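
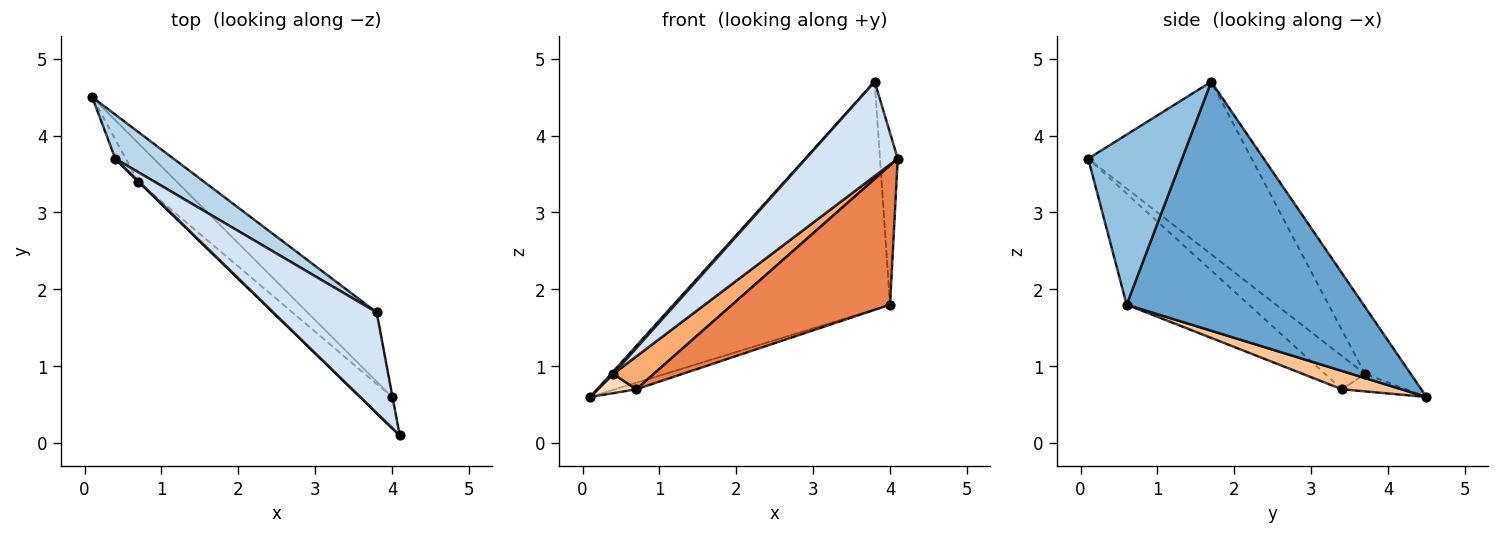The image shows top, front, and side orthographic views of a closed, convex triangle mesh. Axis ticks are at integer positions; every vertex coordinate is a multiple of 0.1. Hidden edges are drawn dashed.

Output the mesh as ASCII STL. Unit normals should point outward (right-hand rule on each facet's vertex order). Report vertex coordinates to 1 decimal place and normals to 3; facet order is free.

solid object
 facet normal 0.723 0.661 -0.201
  outer loop
   vertex 4.0 0.6 1.8
   vertex 0.1 4.5 0.6
   vertex 3.8 1.7 4.7
  endloop
 endfacet
 facet normal 0.983 0.186 -0.003
  outer loop
   vertex 4.0 0.6 1.8
   vertex 3.8 1.7 4.7
   vertex 4.1 0.1 3.7
  endloop
 endfacet
 facet normal -0.754 -0.037 0.655
  outer loop
   vertex 0.4 3.7 0.9
   vertex 3.8 1.7 4.7
   vertex 0.1 4.5 0.6
  endloop
 endfacet
 facet normal -0.773 -0.434 0.463
  outer loop
   vertex 0.4 3.7 0.9
   vertex 4.1 0.1 3.7
   vertex 3.8 1.7 4.7
  endloop
 endfacet
 facet normal -0.603 -0.779 -0.173
  outer loop
   vertex 0.7 3.4 0.7
   vertex 4.0 0.6 1.8
   vertex 4.1 0.1 3.7
  endloop
 endfacet
 facet normal -0.703 -0.712 0.014
  outer loop
   vertex 0.7 3.4 0.7
   vertex 4.1 0.1 3.7
   vertex 0.4 3.7 0.9
  endloop
 endfacet
 facet normal 0.426 0.151 -0.892
  outer loop
   vertex 0.7 3.4 0.7
   vertex 0.1 4.5 0.6
   vertex 4.0 0.6 1.8
  endloop
 endfacet
 facet normal -0.762 -0.457 -0.457
  outer loop
   vertex 0.7 3.4 0.7
   vertex 0.4 3.7 0.9
   vertex 0.1 4.5 0.6
  endloop
 endfacet
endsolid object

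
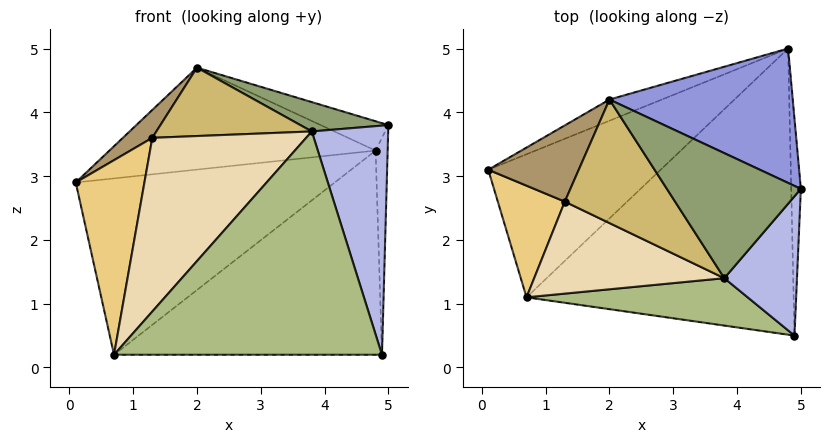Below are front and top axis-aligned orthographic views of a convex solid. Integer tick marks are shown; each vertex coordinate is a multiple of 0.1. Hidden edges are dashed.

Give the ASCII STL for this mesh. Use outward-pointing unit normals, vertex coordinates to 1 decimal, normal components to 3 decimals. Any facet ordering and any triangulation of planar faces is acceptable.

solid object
 facet normal 0.994 0.076 -0.076
  outer loop
   vertex 4.8 5.0 3.4
   vertex 5.0 2.8 3.8
   vertex 4.9 0.5 0.2
  endloop
 endfacet
 facet normal -0.350 0.917 -0.190
  outer loop
   vertex 2.0 4.2 4.7
   vertex 4.8 5.0 3.4
   vertex 0.1 3.1 2.9
  endloop
 endfacet
 facet normal 0.365 0.199 0.909
  outer loop
   vertex 2.0 4.2 4.7
   vertex 5.0 2.8 3.8
   vertex 4.8 5.0 3.4
  endloop
 endfacet
 facet normal 0.690 -0.618 0.376
  outer loop
   vertex 3.8 1.4 3.7
   vertex 4.9 0.5 0.2
   vertex 5.0 2.8 3.8
  endloop
 endfacet
 facet normal 0.182 -0.225 0.957
  outer loop
   vertex 3.8 1.4 3.7
   vertex 5.0 2.8 3.8
   vertex 2.0 4.2 4.7
  endloop
 endfacet
 facet normal -0.138 -0.969 0.206
  outer loop
   vertex 0.7 1.1 0.2
   vertex 4.9 0.5 0.2
   vertex 3.8 1.4 3.7
  endloop
 endfacet
 facet normal -0.240 0.754 -0.612
  outer loop
   vertex 0.7 1.1 0.2
   vertex 0.1 3.1 2.9
   vertex 4.8 5.0 3.4
  endloop
 endfacet
 facet normal 0.083 0.579 -0.811
  outer loop
   vertex 0.7 1.1 0.2
   vertex 4.8 5.0 3.4
   vertex 4.9 0.5 0.2
  endloop
 endfacet
 facet normal -0.568 -0.283 0.773
  outer loop
   vertex 1.3 2.6 3.6
   vertex 2.0 4.2 4.7
   vertex 0.1 3.1 2.9
  endloop
 endfacet
 facet normal -0.258 -0.468 0.845
  outer loop
   vertex 1.3 2.6 3.6
   vertex 3.8 1.4 3.7
   vertex 2.0 4.2 4.7
  endloop
 endfacet
 facet normal -0.546 -0.727 0.417
  outer loop
   vertex 1.3 2.6 3.6
   vertex 0.1 3.1 2.9
   vertex 0.7 1.1 0.2
  endloop
 endfacet
 facet normal -0.405 -0.808 0.428
  outer loop
   vertex 1.3 2.6 3.6
   vertex 0.7 1.1 0.2
   vertex 3.8 1.4 3.7
  endloop
 endfacet
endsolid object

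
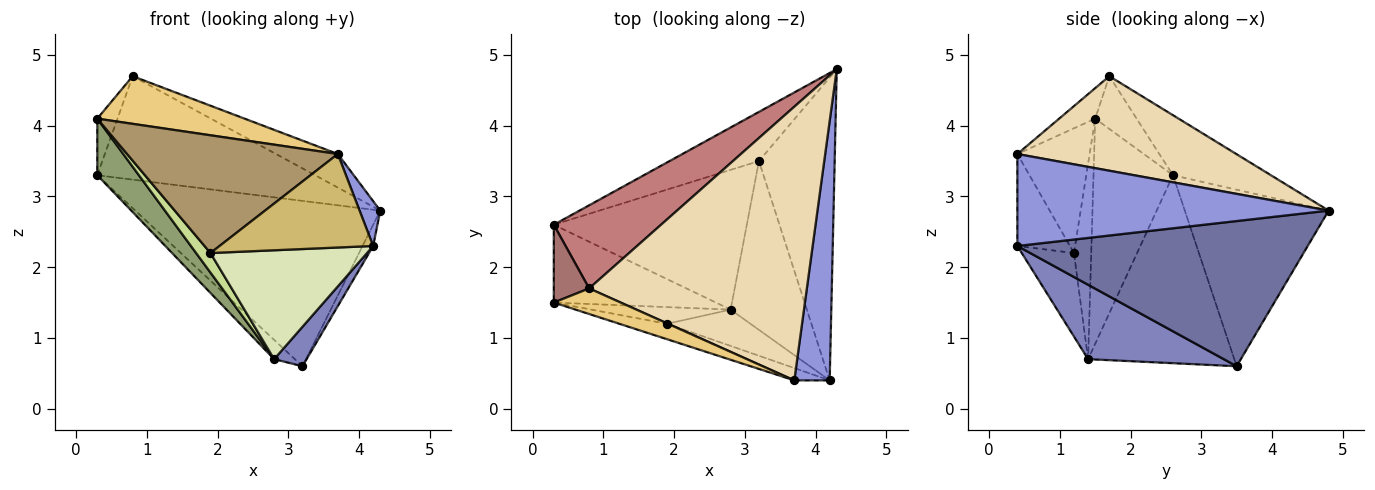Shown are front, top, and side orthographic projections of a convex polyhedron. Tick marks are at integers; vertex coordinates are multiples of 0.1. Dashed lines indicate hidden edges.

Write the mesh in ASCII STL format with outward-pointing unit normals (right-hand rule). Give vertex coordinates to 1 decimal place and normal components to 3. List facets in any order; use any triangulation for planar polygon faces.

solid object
 facet normal 0.886 0.032 -0.462
  outer loop
   vertex 3.2 3.5 0.6
   vertex 4.3 4.8 2.8
   vertex 4.2 0.4 2.3
  endloop
 endfacet
 facet normal 0.689 -0.165 -0.706
  outer loop
   vertex 2.8 1.4 0.7
   vertex 3.2 3.5 0.6
   vertex 4.2 0.4 2.3
  endloop
 endfacet
 facet normal 0.932 -0.062 0.358
  outer loop
   vertex 3.7 0.4 3.6
   vertex 4.2 0.4 2.3
   vertex 4.3 4.8 2.8
  endloop
 endfacet
 facet normal -0.490 0.835 -0.248
  outer loop
   vertex 0.3 2.6 3.3
   vertex 4.3 4.8 2.8
   vertex 3.2 3.5 0.6
  endloop
 endfacet
 facet normal -0.747 -0.391 -0.538
  outer loop
   vertex 0.3 2.6 3.3
   vertex 2.8 1.4 0.7
   vertex 0.3 1.5 4.1
  endloop
 endfacet
 facet normal -0.694 0.098 -0.713
  outer loop
   vertex 0.3 2.6 3.3
   vertex 3.2 3.5 0.6
   vertex 2.8 1.4 0.7
  endloop
 endfacet
 facet normal -0.675 -0.561 -0.480
  outer loop
   vertex 1.9 1.2 2.2
   vertex 0.3 1.5 4.1
   vertex 2.8 1.4 0.7
  endloop
 endfacet
 facet normal -0.302 -0.905 -0.302
  outer loop
   vertex 1.9 1.2 2.2
   vertex 2.8 1.4 0.7
   vertex 4.2 0.4 2.3
  endloop
 endfacet
 facet normal -0.322 -0.939 -0.123
  outer loop
   vertex 1.9 1.2 2.2
   vertex 3.7 0.4 3.6
   vertex 0.3 1.5 4.1
  endloop
 endfacet
 facet normal -0.321 -0.939 -0.124
  outer loop
   vertex 1.9 1.2 2.2
   vertex 4.2 0.4 2.3
   vertex 3.7 0.4 3.6
  endloop
 endfacet
 facet normal -0.211 -0.861 0.463
  outer loop
   vertex 0.8 1.7 4.7
   vertex 0.3 1.5 4.1
   vertex 3.7 0.4 3.6
  endloop
 endfacet
 facet normal 0.396 0.112 0.911
  outer loop
   vertex 0.8 1.7 4.7
   vertex 3.7 0.4 3.6
   vertex 4.3 4.8 2.8
  endloop
 endfacet
 facet normal -0.770 0.375 0.516
  outer loop
   vertex 0.8 1.7 4.7
   vertex 0.3 2.6 3.3
   vertex 0.3 1.5 4.1
  endloop
 endfacet
 facet normal -0.331 0.736 0.591
  outer loop
   vertex 0.8 1.7 4.7
   vertex 4.3 4.8 2.8
   vertex 0.3 2.6 3.3
  endloop
 endfacet
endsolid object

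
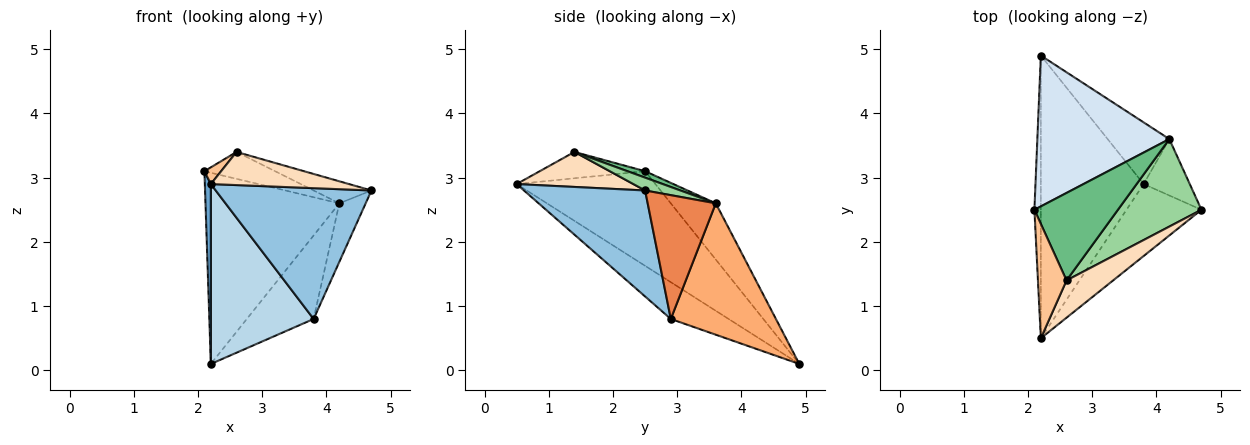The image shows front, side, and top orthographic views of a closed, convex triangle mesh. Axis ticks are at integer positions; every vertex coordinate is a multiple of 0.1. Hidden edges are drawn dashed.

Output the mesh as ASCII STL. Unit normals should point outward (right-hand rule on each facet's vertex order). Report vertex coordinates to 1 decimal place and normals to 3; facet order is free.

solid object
 facet normal -0.997 -0.043 -0.068
  outer loop
   vertex 2.2 0.5 2.9
   vertex 2.1 2.5 3.1
   vertex 2.2 4.9 0.1
  endloop
 endfacet
 facet normal 0.563 -0.724 -0.398
  outer loop
   vertex 3.8 2.9 0.8
   vertex 4.7 2.5 2.8
   vertex 2.2 0.5 2.9
  endloop
 endfacet
 facet normal -0.289 -0.514 -0.808
  outer loop
   vertex 3.8 2.9 0.8
   vertex 2.2 0.5 2.9
   vertex 2.2 4.9 0.1
  endloop
 endfacet
 facet normal -0.255 0.759 0.599
  outer loop
   vertex 4.2 3.6 2.6
   vertex 2.2 4.9 0.1
   vertex 2.1 2.5 3.1
  endloop
 endfacet
 facet normal 0.881 0.341 -0.328
  outer loop
   vertex 4.2 3.6 2.6
   vertex 4.7 2.5 2.8
   vertex 3.8 2.9 0.8
  endloop
 endfacet
 facet normal 0.785 0.499 -0.368
  outer loop
   vertex 4.2 3.6 2.6
   vertex 3.8 2.9 0.8
   vertex 2.2 4.9 0.1
  endloop
 endfacet
 facet normal -0.674 -0.107 0.731
  outer loop
   vertex 2.6 1.4 3.4
   vertex 2.1 2.5 3.1
   vertex 2.2 0.5 2.9
  endloop
 endfacet
 facet normal 0.490 -0.580 0.651
  outer loop
   vertex 2.6 1.4 3.4
   vertex 2.2 0.5 2.9
   vertex 4.7 2.5 2.8
  endloop
 endfacet
 facet normal 0.073 0.293 0.953
  outer loop
   vertex 2.6 1.4 3.4
   vertex 4.2 3.6 2.6
   vertex 2.1 2.5 3.1
  endloop
 endfacet
 facet normal 0.148 0.241 0.959
  outer loop
   vertex 2.6 1.4 3.4
   vertex 4.7 2.5 2.8
   vertex 4.2 3.6 2.6
  endloop
 endfacet
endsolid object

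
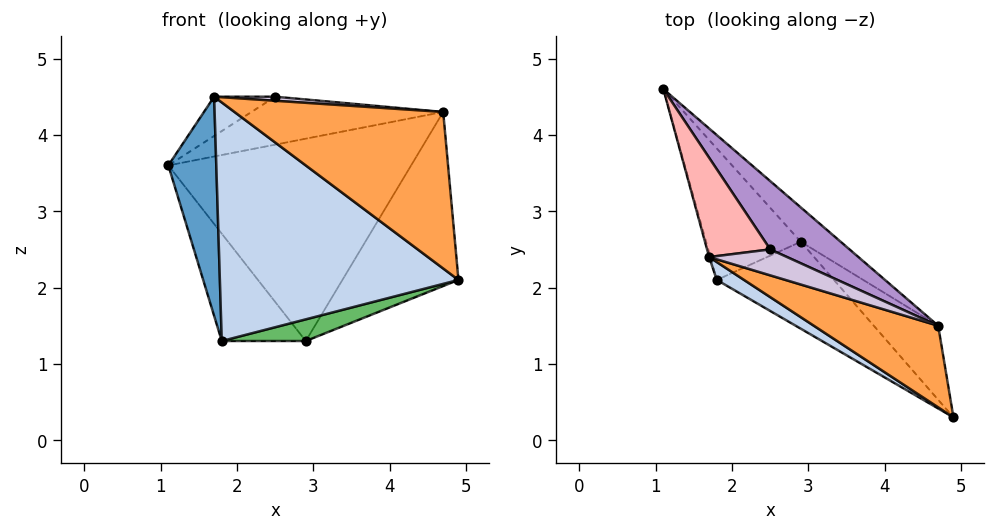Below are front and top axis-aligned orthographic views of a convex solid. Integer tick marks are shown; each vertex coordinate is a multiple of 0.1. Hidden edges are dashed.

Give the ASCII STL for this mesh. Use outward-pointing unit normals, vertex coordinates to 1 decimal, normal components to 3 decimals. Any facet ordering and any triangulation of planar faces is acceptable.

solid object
 facet normal -0.964 -0.265 -0.005
  outer loop
   vertex 1.7 2.4 4.5
   vertex 1.1 4.6 3.6
   vertex 1.8 2.1 1.3
  endloop
 endfacet
 facet normal -0.513 -0.856 0.064
  outer loop
   vertex 1.7 2.4 4.5
   vertex 1.8 2.1 1.3
   vertex 4.9 0.3 2.1
  endloop
 endfacet
 facet normal -0.229 -0.863 0.450
  outer loop
   vertex 4.7 1.5 4.3
   vertex 1.7 2.4 4.5
   vertex 4.9 0.3 2.1
  endloop
 endfacet
 facet normal -0.276 0.608 -0.745
  outer loop
   vertex 2.9 2.6 1.3
   vertex 1.8 2.1 1.3
   vertex 1.1 4.6 3.6
  endloop
 endfacet
 facet normal 0.109 -0.240 -0.964
  outer loop
   vertex 2.9 2.6 1.3
   vertex 4.9 0.3 2.1
   vertex 1.8 2.1 1.3
  endloop
 endfacet
 facet normal 0.661 0.740 -0.126
  outer loop
   vertex 2.9 2.6 1.3
   vertex 1.1 4.6 3.6
   vertex 4.7 1.5 4.3
  endloop
 endfacet
 facet normal 0.772 0.585 -0.249
  outer loop
   vertex 2.9 2.6 1.3
   vertex 4.7 1.5 4.3
   vertex 4.9 0.3 2.1
  endloop
 endfacet
 facet normal -0.046 0.367 0.929
  outer loop
   vertex 2.5 2.5 4.5
   vertex 1.1 4.6 3.6
   vertex 1.7 2.4 4.5
  endloop
 endfacet
 facet normal 0.318 0.545 0.776
  outer loop
   vertex 2.5 2.5 4.5
   vertex 4.7 1.5 4.3
   vertex 1.1 4.6 3.6
  endloop
 endfacet
 facet normal 0.019 -0.155 0.988
  outer loop
   vertex 2.5 2.5 4.5
   vertex 1.7 2.4 4.5
   vertex 4.7 1.5 4.3
  endloop
 endfacet
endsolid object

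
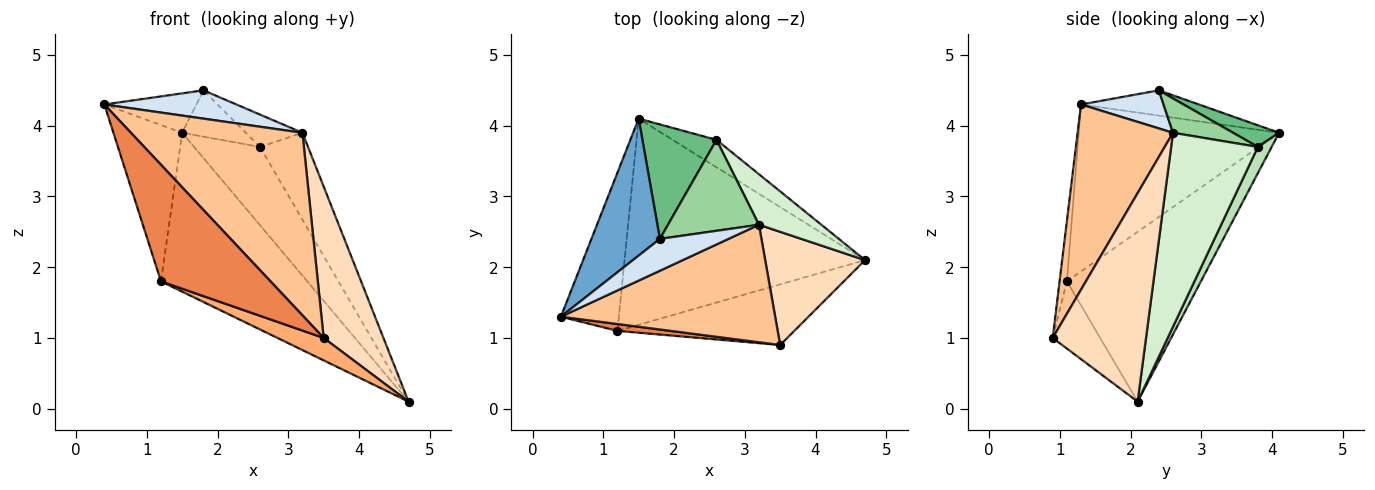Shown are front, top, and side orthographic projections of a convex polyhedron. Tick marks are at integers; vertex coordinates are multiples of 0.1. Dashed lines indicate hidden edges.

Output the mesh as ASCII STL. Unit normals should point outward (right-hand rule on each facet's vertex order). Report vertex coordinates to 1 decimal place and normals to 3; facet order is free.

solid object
 facet normal -0.334 0.261 0.906
  outer loop
   vertex 1.8 2.4 4.5
   vertex 1.5 4.1 3.9
   vertex 0.4 1.3 4.3
  endloop
 endfacet
 facet normal -0.899 0.308 -0.312
  outer loop
   vertex 1.2 1.1 1.8
   vertex 0.4 1.3 4.3
   vertex 1.5 4.1 3.9
  endloop
 endfacet
 facet normal -0.488 0.533 -0.691
  outer loop
   vertex 1.2 1.1 1.8
   vertex 1.5 4.1 3.9
   vertex 4.7 2.1 0.1
  endloop
 endfacet
 facet normal 0.383 -0.614 0.690
  outer loop
   vertex 3.2 2.6 3.9
   vertex 1.8 2.4 4.5
   vertex 0.4 1.3 4.3
  endloop
 endfacet
 facet normal -0.066 -0.996 0.058
  outer loop
   vertex 3.5 0.9 1.0
   vertex 0.4 1.3 4.3
   vertex 1.2 1.1 1.8
  endloop
 endfacet
 facet normal -0.336 -0.327 -0.883
  outer loop
   vertex 3.5 0.9 1.0
   vertex 1.2 1.1 1.8
   vertex 4.7 2.1 0.1
  endloop
 endfacet
 facet normal 0.424 -0.762 0.490
  outer loop
   vertex 3.5 0.9 1.0
   vertex 3.2 2.6 3.9
   vertex 0.4 1.3 4.3
  endloop
 endfacet
 facet normal 0.781 -0.500 0.374
  outer loop
   vertex 3.5 0.9 1.0
   vertex 4.7 2.1 0.1
   vertex 3.2 2.6 3.9
  endloop
 endfacet
 facet normal 0.261 0.362 0.895
  outer loop
   vertex 2.6 3.8 3.7
   vertex 1.5 4.1 3.9
   vertex 1.8 2.4 4.5
  endloop
 endfacet
 facet normal 0.335 0.316 0.888
  outer loop
   vertex 2.6 3.8 3.7
   vertex 1.8 2.4 4.5
   vertex 3.2 2.6 3.9
  endloop
 endfacet
 facet normal 0.194 0.926 -0.324
  outer loop
   vertex 2.6 3.8 3.7
   vertex 4.7 2.1 0.1
   vertex 1.5 4.1 3.9
  endloop
 endfacet
 facet normal 0.842 0.466 0.271
  outer loop
   vertex 2.6 3.8 3.7
   vertex 3.2 2.6 3.9
   vertex 4.7 2.1 0.1
  endloop
 endfacet
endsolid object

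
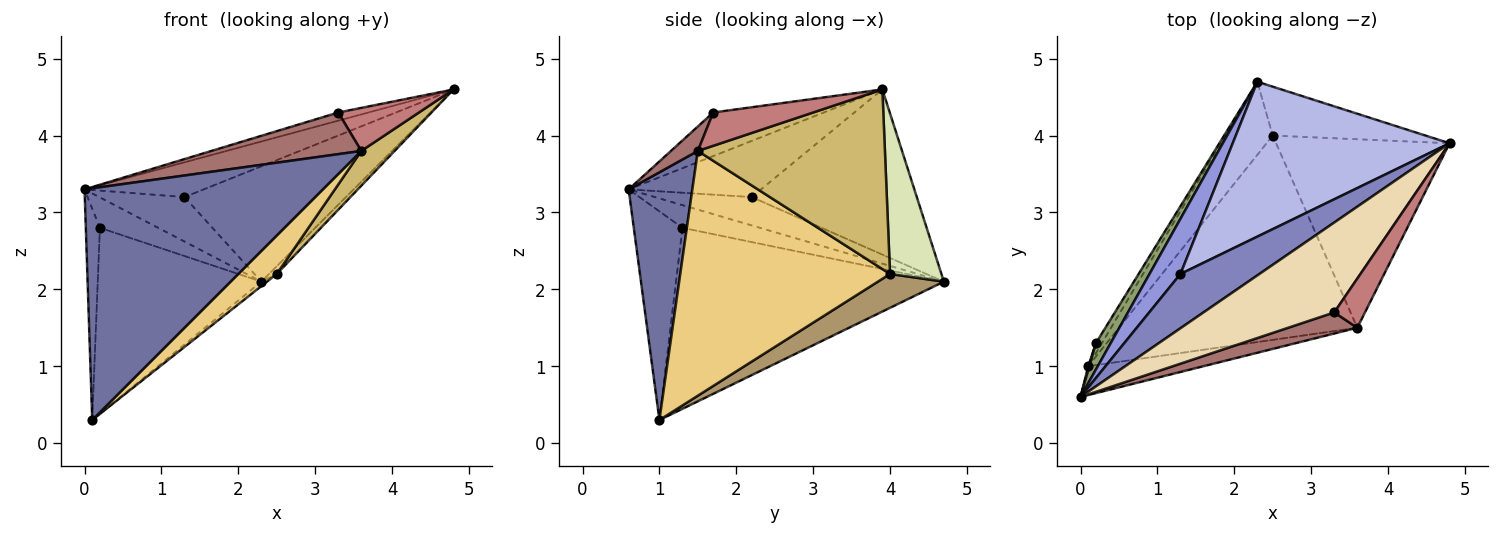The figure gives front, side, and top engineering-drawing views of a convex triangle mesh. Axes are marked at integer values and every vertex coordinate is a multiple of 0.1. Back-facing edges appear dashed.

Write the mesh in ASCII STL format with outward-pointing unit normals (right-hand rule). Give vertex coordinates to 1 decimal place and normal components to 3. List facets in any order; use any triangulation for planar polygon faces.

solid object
 facet normal 0.256 -0.959 -0.119
  outer loop
   vertex 3.6 1.5 3.8
   vertex 0.0 0.6 3.3
   vertex 0.1 1.0 0.3
  endloop
 endfacet
 facet normal -0.514 0.463 0.723
  outer loop
   vertex 1.3 2.2 3.2
   vertex 0.0 0.6 3.3
   vertex 4.8 3.9 4.6
  endloop
 endfacet
 facet normal -0.580 0.511 0.634
  outer loop
   vertex 1.3 2.2 3.2
   vertex 2.3 4.7 2.1
   vertex 0.0 0.6 3.3
  endloop
 endfacet
 facet normal -0.521 0.510 0.684
  outer loop
   vertex 1.3 2.2 3.2
   vertex 4.8 3.9 4.6
   vertex 2.3 4.7 2.1
  endloop
 endfacet
 facet normal -0.709 0.533 0.463
  outer loop
   vertex 0.2 1.3 2.8
   vertex 0.0 0.6 3.3
   vertex 2.3 4.7 2.1
  endloop
 endfacet
 facet normal -0.961 0.278 0.005
  outer loop
   vertex 0.2 1.3 2.8
   vertex 0.1 1.0 0.3
   vertex 0.0 0.6 3.3
  endloop
 endfacet
 facet normal -0.853 0.521 -0.028
  outer loop
   vertex 0.2 1.3 2.8
   vertex 2.3 4.7 2.1
   vertex 0.1 1.0 0.3
  endloop
 endfacet
 facet normal 0.720 0.108 -0.686
  outer loop
   vertex 2.5 4.0 2.2
   vertex 2.3 4.7 2.1
   vertex 4.8 3.9 4.6
  endloop
 endfacet
 facet normal 0.581 0.050 -0.812
  outer loop
   vertex 2.5 4.0 2.2
   vertex 0.1 1.0 0.3
   vertex 2.3 4.7 2.1
  endloop
 endfacet
 facet normal 0.713 -0.127 -0.689
  outer loop
   vertex 2.5 4.0 2.2
   vertex 4.8 3.9 4.6
   vertex 3.6 1.5 3.8
  endloop
 endfacet
 facet normal 0.710 -0.130 -0.692
  outer loop
   vertex 2.5 4.0 2.2
   vertex 3.6 1.5 3.8
   vertex 0.1 1.0 0.3
  endloop
 endfacet
 facet normal -0.315 0.086 0.945
  outer loop
   vertex 3.3 1.7 4.3
   vertex 4.8 3.9 4.6
   vertex 0.0 0.6 3.3
  endloop
 endfacet
 facet normal 0.158 -0.880 0.447
  outer loop
   vertex 3.3 1.7 4.3
   vertex 0.0 0.6 3.3
   vertex 3.6 1.5 3.8
  endloop
 endfacet
 facet normal 0.632 -0.510 0.583
  outer loop
   vertex 3.3 1.7 4.3
   vertex 3.6 1.5 3.8
   vertex 4.8 3.9 4.6
  endloop
 endfacet
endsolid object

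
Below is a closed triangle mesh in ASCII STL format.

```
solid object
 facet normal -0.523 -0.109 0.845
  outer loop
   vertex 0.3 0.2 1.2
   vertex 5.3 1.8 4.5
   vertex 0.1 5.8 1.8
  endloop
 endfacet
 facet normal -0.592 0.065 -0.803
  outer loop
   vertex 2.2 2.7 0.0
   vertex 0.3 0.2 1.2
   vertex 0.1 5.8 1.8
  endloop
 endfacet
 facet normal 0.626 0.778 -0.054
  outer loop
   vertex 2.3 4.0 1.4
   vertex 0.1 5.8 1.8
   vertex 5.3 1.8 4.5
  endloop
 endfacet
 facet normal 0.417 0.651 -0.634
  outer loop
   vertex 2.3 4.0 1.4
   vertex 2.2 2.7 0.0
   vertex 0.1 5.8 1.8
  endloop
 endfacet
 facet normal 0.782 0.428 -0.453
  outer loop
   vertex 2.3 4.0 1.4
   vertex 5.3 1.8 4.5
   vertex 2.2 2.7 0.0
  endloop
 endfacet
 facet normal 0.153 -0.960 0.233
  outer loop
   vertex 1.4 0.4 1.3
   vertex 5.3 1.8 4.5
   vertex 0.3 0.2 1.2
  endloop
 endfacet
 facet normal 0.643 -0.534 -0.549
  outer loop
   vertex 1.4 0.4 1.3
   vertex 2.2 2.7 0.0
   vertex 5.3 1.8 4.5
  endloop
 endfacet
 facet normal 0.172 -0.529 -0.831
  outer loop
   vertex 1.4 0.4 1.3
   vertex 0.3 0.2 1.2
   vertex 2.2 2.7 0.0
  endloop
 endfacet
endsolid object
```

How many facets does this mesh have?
8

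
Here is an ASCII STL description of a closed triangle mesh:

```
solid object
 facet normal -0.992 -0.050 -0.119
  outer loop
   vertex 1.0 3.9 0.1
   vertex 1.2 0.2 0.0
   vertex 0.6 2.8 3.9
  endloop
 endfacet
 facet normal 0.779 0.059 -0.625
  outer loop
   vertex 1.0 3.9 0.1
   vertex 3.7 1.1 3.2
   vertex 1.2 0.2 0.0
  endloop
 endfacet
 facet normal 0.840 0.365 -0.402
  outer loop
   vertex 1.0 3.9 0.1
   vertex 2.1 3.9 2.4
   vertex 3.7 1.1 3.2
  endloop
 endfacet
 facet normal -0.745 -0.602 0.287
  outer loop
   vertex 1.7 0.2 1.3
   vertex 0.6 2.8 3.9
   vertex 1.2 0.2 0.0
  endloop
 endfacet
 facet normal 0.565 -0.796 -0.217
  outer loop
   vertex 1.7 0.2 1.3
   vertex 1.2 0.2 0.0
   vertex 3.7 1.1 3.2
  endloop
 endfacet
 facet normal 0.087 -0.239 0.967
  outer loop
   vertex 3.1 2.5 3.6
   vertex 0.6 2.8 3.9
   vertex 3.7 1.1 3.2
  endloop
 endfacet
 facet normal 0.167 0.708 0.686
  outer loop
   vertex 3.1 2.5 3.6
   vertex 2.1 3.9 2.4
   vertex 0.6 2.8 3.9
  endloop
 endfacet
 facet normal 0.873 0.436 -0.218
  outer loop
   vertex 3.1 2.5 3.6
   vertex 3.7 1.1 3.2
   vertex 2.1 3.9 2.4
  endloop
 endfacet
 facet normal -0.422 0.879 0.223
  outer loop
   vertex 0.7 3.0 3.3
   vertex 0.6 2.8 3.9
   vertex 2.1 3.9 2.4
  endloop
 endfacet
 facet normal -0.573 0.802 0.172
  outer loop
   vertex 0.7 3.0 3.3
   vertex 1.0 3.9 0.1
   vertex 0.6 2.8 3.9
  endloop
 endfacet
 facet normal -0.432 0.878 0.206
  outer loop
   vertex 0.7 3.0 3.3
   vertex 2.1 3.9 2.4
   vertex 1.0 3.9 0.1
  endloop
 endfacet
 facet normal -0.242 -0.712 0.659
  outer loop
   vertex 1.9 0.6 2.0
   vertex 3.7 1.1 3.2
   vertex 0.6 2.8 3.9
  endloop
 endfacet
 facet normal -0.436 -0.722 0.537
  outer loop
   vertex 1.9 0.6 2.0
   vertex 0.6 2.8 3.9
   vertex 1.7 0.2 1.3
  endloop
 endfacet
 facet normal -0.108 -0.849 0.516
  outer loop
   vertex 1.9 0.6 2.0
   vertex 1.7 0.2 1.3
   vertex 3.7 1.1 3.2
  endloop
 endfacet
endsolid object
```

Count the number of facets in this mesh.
14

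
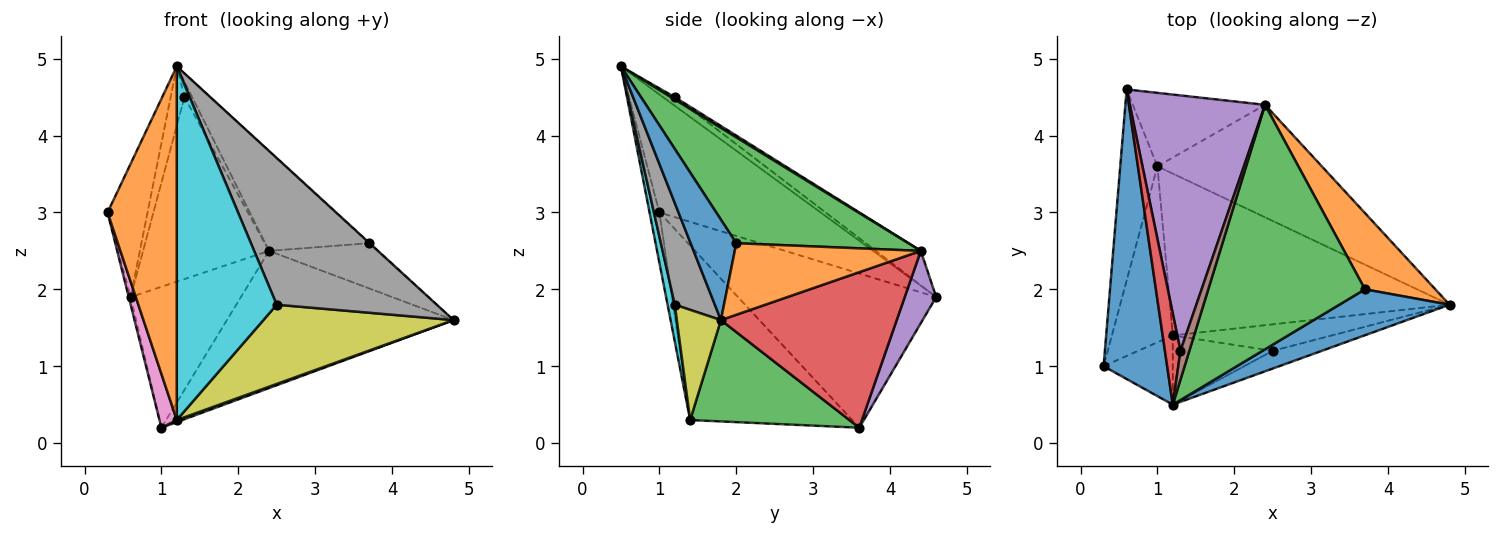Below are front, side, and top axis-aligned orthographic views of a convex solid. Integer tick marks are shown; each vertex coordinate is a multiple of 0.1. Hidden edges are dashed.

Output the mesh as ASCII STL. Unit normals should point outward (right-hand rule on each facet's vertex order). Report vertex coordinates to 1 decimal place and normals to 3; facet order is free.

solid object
 facet normal -0.860 0.213 0.464
  outer loop
   vertex 1.2 0.5 4.9
   vertex 0.6 4.6 1.9
   vertex 0.3 1.0 3.0
  endloop
 endfacet
 facet normal -0.139 -0.972 -0.190
  outer loop
   vertex 1.2 1.4 0.3
   vertex 1.2 0.5 4.9
   vertex 0.3 1.0 3.0
  endloop
 endfacet
 facet normal 0.341 -0.012 -0.940
  outer loop
   vertex 1.0 3.6 0.2
   vertex 4.8 1.8 1.6
   vertex 1.2 1.4 0.3
  endloop
 endfacet
 facet normal 0.514 0.663 -0.544
  outer loop
   vertex 1.0 3.6 0.2
   vertex 2.4 4.4 2.5
   vertex 4.8 1.8 1.6
  endloop
 endfacet
 facet normal 0.245 0.860 -0.448
  outer loop
   vertex 1.0 3.6 0.2
   vertex 0.6 4.6 1.9
   vertex 2.4 4.4 2.5
  endloop
 endfacet
 facet normal -0.972 0.009 -0.234
  outer loop
   vertex 1.0 3.6 0.2
   vertex 0.3 1.0 3.0
   vertex 0.6 4.6 1.9
  endloop
 endfacet
 facet normal -0.939 -0.100 -0.328
  outer loop
   vertex 1.0 3.6 0.2
   vertex 1.2 1.4 0.3
   vertex 0.3 1.0 3.0
  endloop
 endfacet
 facet normal 0.241 -0.963 -0.116
  outer loop
   vertex 2.5 1.2 1.8
   vertex 4.8 1.8 1.6
   vertex 1.2 0.5 4.9
  endloop
 endfacet
 facet normal 0.215 -0.926 -0.310
  outer loop
   vertex 2.5 1.2 1.8
   vertex 1.2 1.4 0.3
   vertex 4.8 1.8 1.6
  endloop
 endfacet
 facet normal 0.070 -0.979 -0.192
  outer loop
   vertex 2.5 1.2 1.8
   vertex 1.2 0.5 4.9
   vertex 1.2 1.4 0.3
  endloop
 endfacet
 facet normal 0.674 0.010 0.739
  outer loop
   vertex 3.7 2.0 2.6
   vertex 1.2 0.5 4.9
   vertex 4.8 1.8 1.6
  endloop
 endfacet
 facet normal 0.658 0.384 0.648
  outer loop
   vertex 3.7 2.0 2.6
   vertex 4.8 1.8 1.6
   vertex 2.4 4.4 2.5
  endloop
 endfacet
 facet normal 0.530 0.320 0.785
  outer loop
   vertex 3.7 2.0 2.6
   vertex 2.4 4.4 2.5
   vertex 1.2 0.5 4.9
  endloop
 endfacet
 facet normal -0.421 0.495 0.760
  outer loop
   vertex 1.3 1.2 4.5
   vertex 0.6 4.6 1.9
   vertex 1.2 0.5 4.9
  endloop
 endfacet
 facet normal -0.203 0.568 0.798
  outer loop
   vertex 1.3 1.2 4.5
   vertex 2.4 4.4 2.5
   vertex 0.6 4.6 1.9
  endloop
 endfacet
 facet normal 0.229 0.458 0.859
  outer loop
   vertex 1.3 1.2 4.5
   vertex 1.2 0.5 4.9
   vertex 2.4 4.4 2.5
  endloop
 endfacet
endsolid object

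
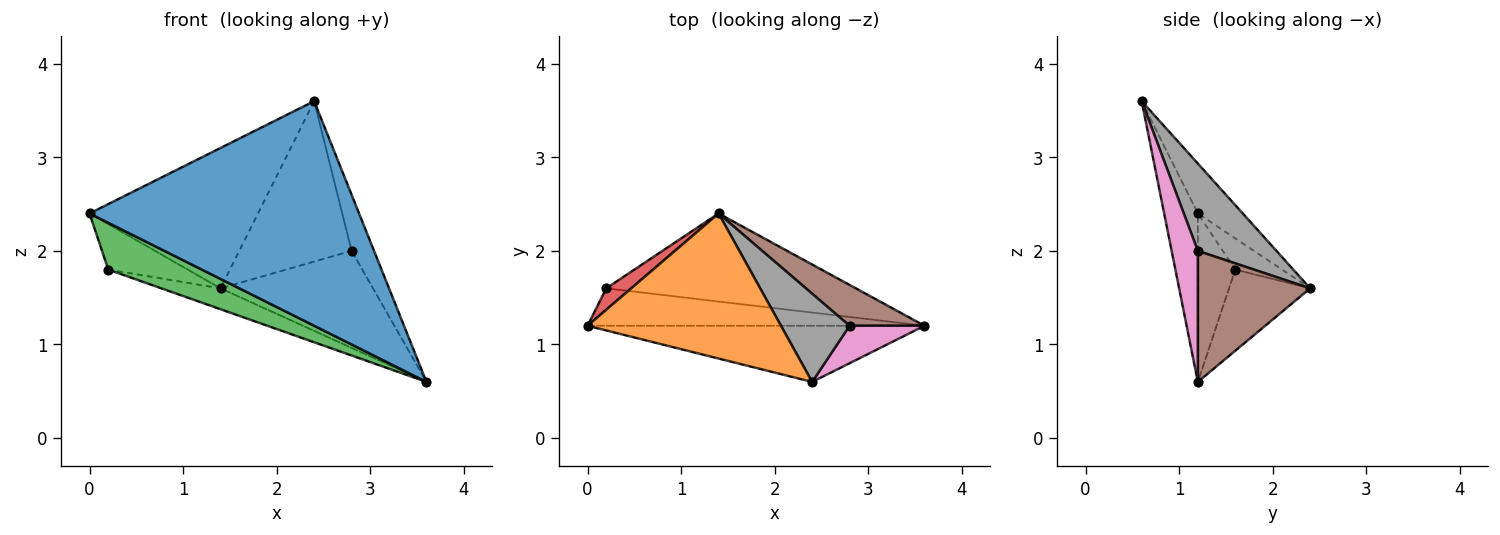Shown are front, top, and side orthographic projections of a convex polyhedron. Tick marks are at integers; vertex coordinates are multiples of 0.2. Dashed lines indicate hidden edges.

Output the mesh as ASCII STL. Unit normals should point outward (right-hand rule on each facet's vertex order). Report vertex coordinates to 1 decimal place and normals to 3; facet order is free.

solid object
 facet normal -0.120 -0.963 -0.241
  outer loop
   vertex 2.4 0.6 3.6
   vertex 0.0 1.2 2.4
   vertex 3.6 1.2 0.6
  endloop
 endfacet
 facet normal -0.182 0.684 0.707
  outer loop
   vertex 2.4 0.6 3.6
   vertex 1.4 2.4 1.6
   vertex 0.0 1.2 2.4
  endloop
 endfacet
 facet normal -0.298 -0.745 -0.596
  outer loop
   vertex 0.2 1.6 1.8
   vertex 3.6 1.2 0.6
   vertex 0.0 1.2 2.4
  endloop
 endfacet
 facet normal -0.470 0.799 0.376
  outer loop
   vertex 0.2 1.6 1.8
   vertex 0.0 1.2 2.4
   vertex 1.4 2.4 1.6
  endloop
 endfacet
 facet normal -0.301 0.220 -0.928
  outer loop
   vertex 0.2 1.6 1.8
   vertex 1.4 2.4 1.6
   vertex 3.6 1.2 0.6
  endloop
 endfacet
 facet normal 0.562 0.762 0.321
  outer loop
   vertex 2.8 1.2 2.0
   vertex 3.6 1.2 0.6
   vertex 1.4 2.4 1.6
  endloop
 endfacet
 facet normal 0.697 0.597 0.398
  outer loop
   vertex 2.8 1.2 2.0
   vertex 2.4 0.6 3.6
   vertex 3.6 1.2 0.6
  endloop
 endfacet
 facet normal 0.523 0.747 0.411
  outer loop
   vertex 2.8 1.2 2.0
   vertex 1.4 2.4 1.6
   vertex 2.4 0.6 3.6
  endloop
 endfacet
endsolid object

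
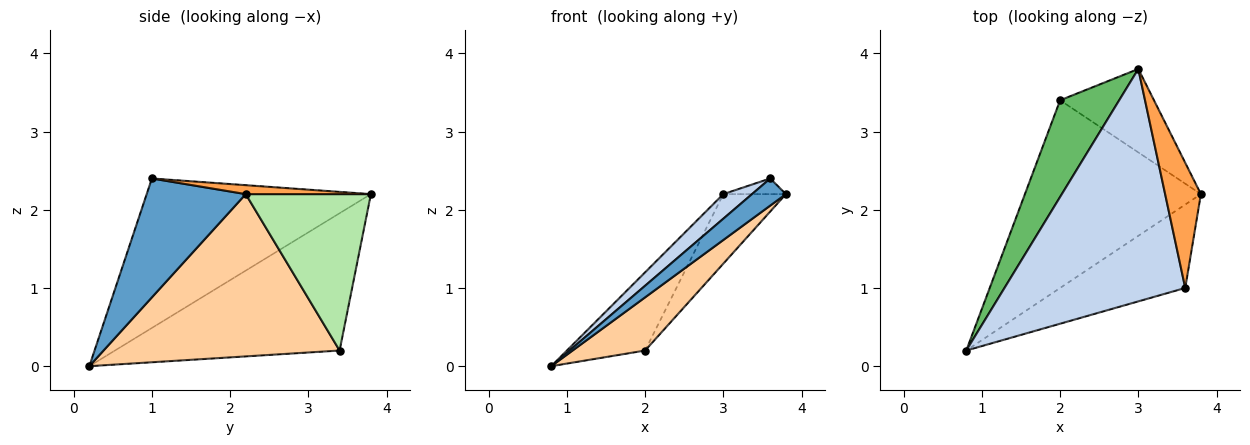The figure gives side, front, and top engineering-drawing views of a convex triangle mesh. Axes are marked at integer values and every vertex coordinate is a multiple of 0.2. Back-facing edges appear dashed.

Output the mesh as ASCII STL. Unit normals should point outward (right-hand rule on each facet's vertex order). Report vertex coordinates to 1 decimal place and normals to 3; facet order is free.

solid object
 facet normal 0.670 -0.229 -0.706
  outer loop
   vertex 3.6 1.0 2.4
   vertex 0.8 0.2 0.0
   vertex 3.8 2.2 2.2
  endloop
 endfacet
 facet normal -0.635 -0.081 0.768
  outer loop
   vertex 3.6 1.0 2.4
   vertex 3.0 3.8 2.2
   vertex 0.8 0.2 0.0
  endloop
 endfacet
 facet normal 0.241 0.120 0.963
  outer loop
   vertex 3.6 1.0 2.4
   vertex 3.8 2.2 2.2
   vertex 3.0 3.8 2.2
  endloop
 endfacet
 facet normal 0.664 -0.204 -0.720
  outer loop
   vertex 2.0 3.4 0.2
   vertex 3.8 2.2 2.2
   vertex 0.8 0.2 0.0
  endloop
 endfacet
 facet normal -0.875 0.305 0.377
  outer loop
   vertex 2.0 3.4 0.2
   vertex 0.8 0.2 0.0
   vertex 3.0 3.8 2.2
  endloop
 endfacet
 facet normal 0.788 0.394 -0.473
  outer loop
   vertex 2.0 3.4 0.2
   vertex 3.0 3.8 2.2
   vertex 3.8 2.2 2.2
  endloop
 endfacet
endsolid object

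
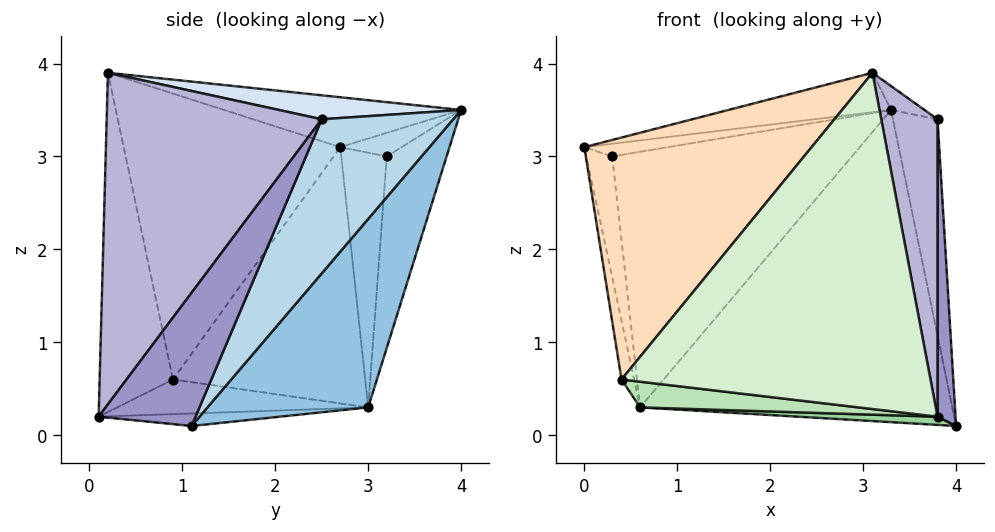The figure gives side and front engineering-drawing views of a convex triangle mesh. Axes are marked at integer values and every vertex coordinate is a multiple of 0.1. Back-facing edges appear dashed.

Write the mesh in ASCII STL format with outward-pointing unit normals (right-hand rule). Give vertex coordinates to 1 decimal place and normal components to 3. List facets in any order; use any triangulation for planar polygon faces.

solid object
 facet normal -0.163 0.112 0.980
  outer loop
   vertex 3.1 0.2 3.9
   vertex 3.3 4.0 3.5
   vertex 0.0 2.7 3.1
  endloop
 endfacet
 facet normal 0.381 0.741 -0.553
  outer loop
   vertex 0.6 3.0 0.3
   vertex 3.3 4.0 3.5
   vertex 4.0 1.1 0.1
  endloop
 endfacet
 facet normal 0.944 0.320 -0.079
  outer loop
   vertex 3.8 2.5 3.4
   vertex 4.0 1.1 0.1
   vertex 3.3 4.0 3.5
  endloop
 endfacet
 facet normal 0.406 0.075 0.911
  outer loop
   vertex 3.8 2.5 3.4
   vertex 3.3 4.0 3.5
   vertex 3.1 0.2 3.9
  endloop
 endfacet
 facet normal -0.239 0.327 0.914
  outer loop
   vertex 0.3 3.2 3.0
   vertex 0.0 2.7 3.1
   vertex 3.3 4.0 3.5
  endloop
 endfacet
 facet normal -0.861 0.490 -0.132
  outer loop
   vertex 0.3 3.2 3.0
   vertex 0.6 3.0 0.3
   vertex 0.0 2.7 3.1
  endloop
 endfacet
 facet normal -0.241 0.966 -0.098
  outer loop
   vertex 0.3 3.2 3.0
   vertex 3.3 4.0 3.5
   vertex 0.6 3.0 0.3
  endloop
 endfacet
 facet normal -0.638 -0.670 0.380
  outer loop
   vertex 0.4 0.9 0.6
   vertex 3.1 0.2 3.9
   vertex 0.0 2.7 3.1
  endloop
 endfacet
 facet normal -0.977 0.064 -0.203
  outer loop
   vertex 0.4 0.9 0.6
   vertex 0.0 2.7 3.1
   vertex 0.6 3.0 0.3
  endloop
 endfacet
 facet normal -0.102 -0.079 -0.992
  outer loop
   vertex 3.8 0.1 0.2
   vertex 0.6 3.0 0.3
   vertex 4.0 1.1 0.1
  endloop
 endfacet
 facet normal -0.145 -0.126 -0.981
  outer loop
   vertex 3.8 0.1 0.2
   vertex 0.4 0.9 0.6
   vertex 0.6 3.0 0.3
  endloop
 endfacet
 facet normal -0.231 -0.973 -0.017
  outer loop
   vertex 3.8 0.1 0.2
   vertex 3.1 0.2 3.9
   vertex 0.4 0.9 0.6
  endloop
 endfacet
 facet normal 0.974 -0.181 0.136
  outer loop
   vertex 3.8 0.1 0.2
   vertex 4.0 1.1 0.1
   vertex 3.8 2.5 3.4
  endloop
 endfacet
 facet normal 0.950 -0.249 0.187
  outer loop
   vertex 3.8 0.1 0.2
   vertex 3.8 2.5 3.4
   vertex 3.1 0.2 3.9
  endloop
 endfacet
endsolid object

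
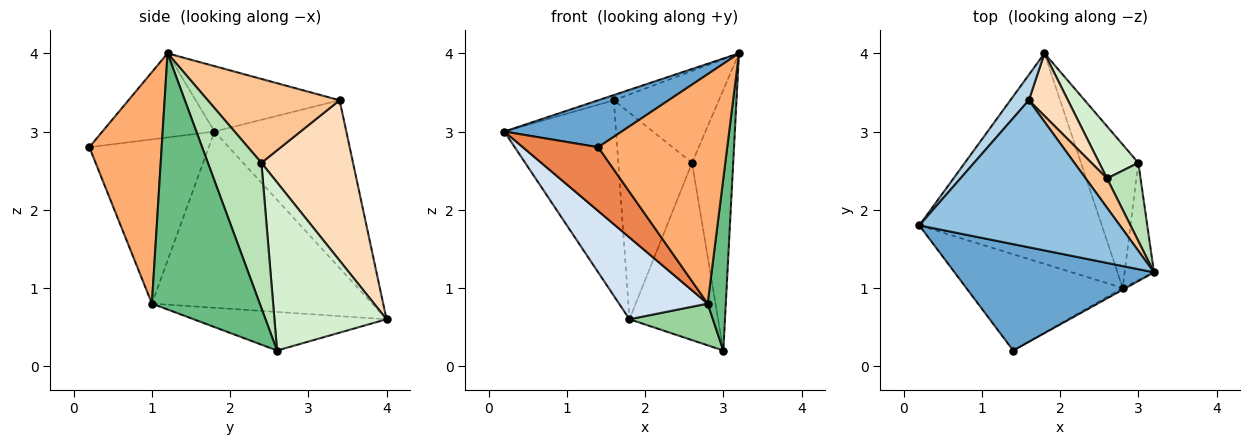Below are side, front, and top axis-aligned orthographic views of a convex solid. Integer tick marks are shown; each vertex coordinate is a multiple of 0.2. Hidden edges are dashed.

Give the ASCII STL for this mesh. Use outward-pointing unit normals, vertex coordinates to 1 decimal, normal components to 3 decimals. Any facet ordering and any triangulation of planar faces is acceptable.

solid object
 facet normal -0.360 -0.377 0.854
  outer loop
   vertex 1.4 0.2 2.8
   vertex 3.2 1.2 4.0
   vertex 0.2 1.8 3.0
  endloop
 endfacet
 facet normal -0.310 0.034 0.950
  outer loop
   vertex 1.6 3.4 3.4
   vertex 0.2 1.8 3.0
   vertex 3.2 1.2 4.0
  endloop
 endfacet
 facet normal -0.760 0.644 0.084
  outer loop
   vertex 1.6 3.4 3.4
   vertex 1.8 4.0 0.6
   vertex 0.2 1.8 3.0
  endloop
 endfacet
 facet normal -0.669 -0.269 -0.693
  outer loop
   vertex 2.8 1.0 0.8
   vertex 0.2 1.8 3.0
   vertex 1.8 4.0 0.6
  endloop
 endfacet
 facet normal -0.659 -0.416 -0.627
  outer loop
   vertex 2.8 1.0 0.8
   vertex 1.4 0.2 2.8
   vertex 0.2 1.8 3.0
  endloop
 endfacet
 facet normal 0.489 -0.872 -0.007
  outer loop
   vertex 2.8 1.0 0.8
   vertex 3.2 1.2 4.0
   vertex 1.4 0.2 2.8
  endloop
 endfacet
 facet normal 0.767 0.611 0.195
  outer loop
   vertex 2.6 2.4 2.6
   vertex 1.6 3.4 3.4
   vertex 3.2 1.2 4.0
  endloop
 endfacet
 facet normal 0.765 0.616 0.187
  outer loop
   vertex 2.6 2.4 2.6
   vertex 1.8 4.0 0.6
   vertex 1.6 3.4 3.4
  endloop
 endfacet
 facet normal 0.980 -0.165 -0.112
  outer loop
   vertex 3.0 2.6 0.2
   vertex 3.2 1.2 4.0
   vertex 2.8 1.0 0.8
  endloop
 endfacet
 facet normal -0.543 -0.235 -0.807
  outer loop
   vertex 3.0 2.6 0.2
   vertex 2.8 1.0 0.8
   vertex 1.8 4.0 0.6
  endloop
 endfacet
 facet normal 0.780 0.600 0.180
  outer loop
   vertex 3.0 2.6 0.2
   vertex 2.6 2.4 2.6
   vertex 3.2 1.2 4.0
  endloop
 endfacet
 facet normal 0.772 0.610 0.179
  outer loop
   vertex 3.0 2.6 0.2
   vertex 1.8 4.0 0.6
   vertex 2.6 2.4 2.6
  endloop
 endfacet
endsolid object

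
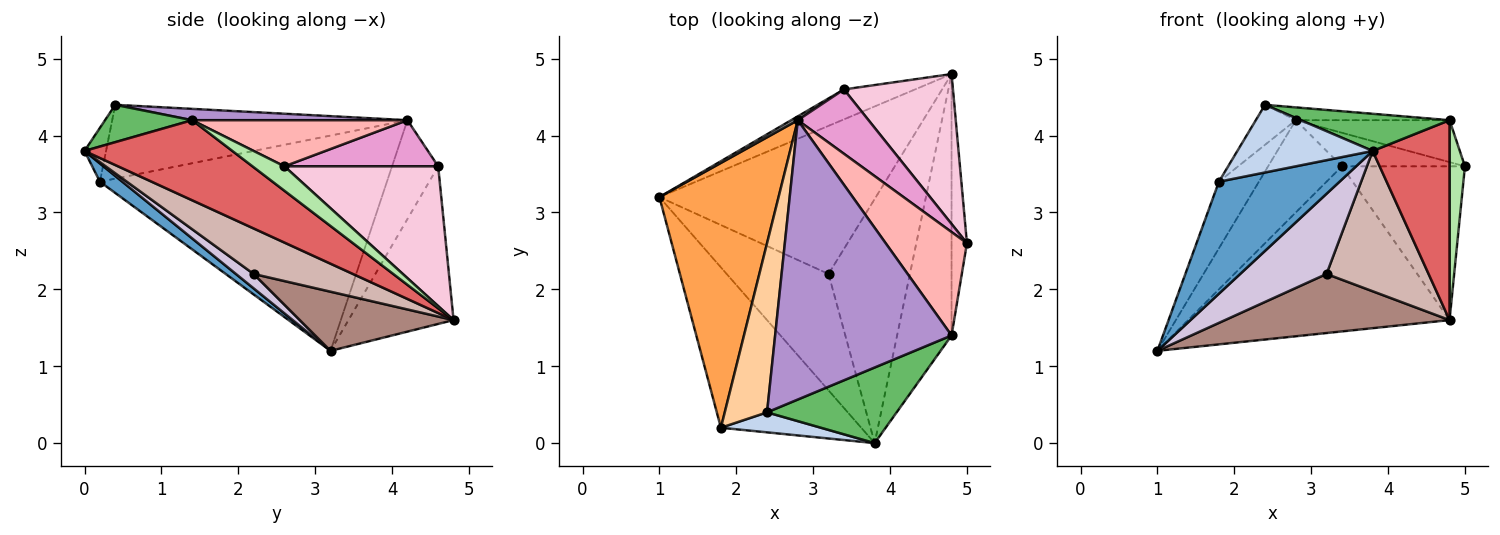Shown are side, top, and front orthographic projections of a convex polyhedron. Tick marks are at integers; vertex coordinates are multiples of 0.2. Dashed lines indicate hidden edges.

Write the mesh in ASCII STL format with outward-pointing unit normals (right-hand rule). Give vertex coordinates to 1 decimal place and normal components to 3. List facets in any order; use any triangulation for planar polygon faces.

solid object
 facet normal 0.106 -0.569 -0.815
  outer loop
   vertex 1.8 0.2 3.4
   vertex 1.0 3.2 1.2
   vertex 3.8 0.0 3.8
  endloop
 endfacet
 facet normal -0.151 -0.948 0.280
  outer loop
   vertex 1.8 0.2 3.4
   vertex 3.8 0.0 3.8
   vertex 2.4 0.4 4.4
  endloop
 endfacet
 facet normal -0.868 0.121 0.481
  outer loop
   vertex 1.8 0.2 3.4
   vertex 2.8 4.2 4.2
   vertex 1.0 3.2 1.2
  endloop
 endfacet
 facet normal -0.862 0.117 0.494
  outer loop
   vertex 1.8 0.2 3.4
   vertex 2.4 0.4 4.4
   vertex 2.8 4.2 4.2
  endloop
 endfacet
 facet normal 0.250 -0.427 0.869
  outer loop
   vertex 4.8 1.4 4.2
   vertex 2.4 0.4 4.4
   vertex 3.8 0.0 3.8
  endloop
 endfacet
 facet normal 0.784 -0.377 -0.493
  outer loop
   vertex 4.8 1.4 4.2
   vertex 4.8 4.8 1.6
   vertex 5.0 2.6 3.6
  endloop
 endfacet
 facet normal 0.760 -0.395 -0.517
  outer loop
   vertex 4.8 1.4 4.2
   vertex 3.8 0.0 3.8
   vertex 4.8 4.8 1.6
  endloop
 endfacet
 facet normal 0.466 0.333 0.820
  outer loop
   vertex 4.8 1.4 4.2
   vertex 5.0 2.6 3.6
   vertex 2.8 4.2 4.2
  endloop
 endfacet
 facet normal 0.064 0.046 0.997
  outer loop
   vertex 4.8 1.4 4.2
   vertex 2.8 4.2 4.2
   vertex 2.4 0.4 4.4
  endloop
 endfacet
 facet normal 0.116 -0.563 -0.818
  outer loop
   vertex 3.2 2.2 2.2
   vertex 3.8 0.0 3.8
   vertex 1.0 3.2 1.2
  endloop
 endfacet
 facet normal 0.246 -0.359 -0.900
  outer loop
   vertex 3.2 2.2 2.2
   vertex 1.0 3.2 1.2
   vertex 4.8 4.8 1.6
  endloop
 endfacet
 facet normal 0.436 -0.448 -0.780
  outer loop
   vertex 3.2 2.2 2.2
   vertex 4.8 4.8 1.6
   vertex 3.8 0.0 3.8
  endloop
 endfacet
 facet normal 0.501 0.400 0.768
  outer loop
   vertex 3.4 4.6 3.6
   vertex 2.8 4.2 4.2
   vertex 5.0 2.6 3.6
  endloop
 endfacet
 facet normal 0.667 0.534 0.520
  outer loop
   vertex 3.4 4.6 3.6
   vertex 5.0 2.6 3.6
   vertex 4.8 4.8 1.6
  endloop
 endfacet
 facet normal -0.530 0.847 0.035
  outer loop
   vertex 3.4 4.6 3.6
   vertex 1.0 3.2 1.2
   vertex 2.8 4.2 4.2
  endloop
 endfacet
 facet normal -0.368 0.915 -0.166
  outer loop
   vertex 3.4 4.6 3.6
   vertex 4.8 4.8 1.6
   vertex 1.0 3.2 1.2
  endloop
 endfacet
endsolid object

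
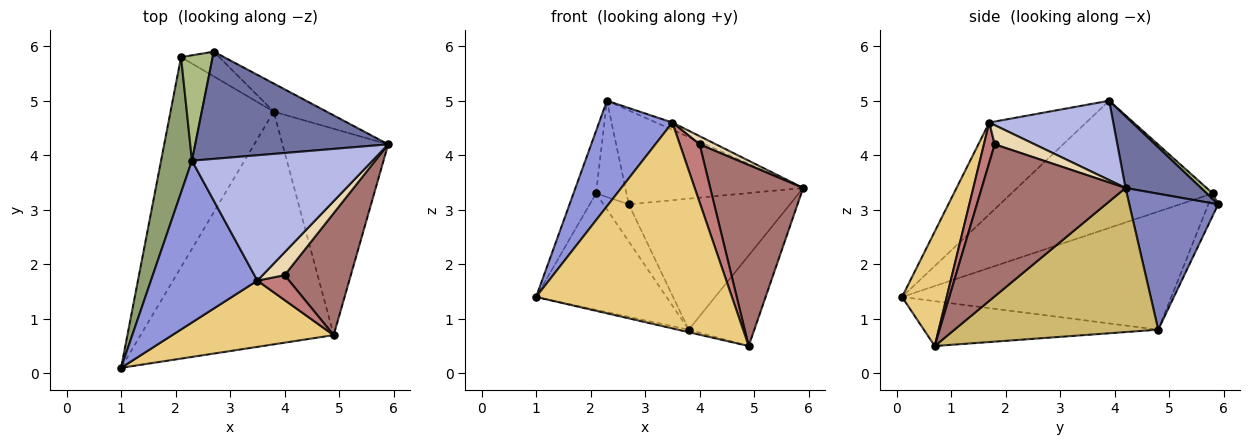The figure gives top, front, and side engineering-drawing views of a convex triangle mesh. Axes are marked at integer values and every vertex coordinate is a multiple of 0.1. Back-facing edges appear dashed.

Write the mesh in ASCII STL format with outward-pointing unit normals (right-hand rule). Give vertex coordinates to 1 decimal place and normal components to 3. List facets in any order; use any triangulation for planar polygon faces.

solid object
 facet normal 0.269 0.634 0.725
  outer loop
   vertex 2.3 3.9 5.0
   vertex 5.9 4.2 3.4
   vertex 2.7 5.9 3.1
  endloop
 endfacet
 facet normal 0.475 0.861 -0.185
  outer loop
   vertex 3.8 4.8 0.8
   vertex 2.7 5.9 3.1
   vertex 5.9 4.2 3.4
  endloop
 endfacet
 facet normal -0.586 -0.443 0.679
  outer loop
   vertex 3.5 1.7 4.6
   vertex 2.3 3.9 5.0
   vertex 1.0 0.1 1.4
  endloop
 endfacet
 facet normal 0.402 0.053 0.914
  outer loop
   vertex 3.5 1.7 4.6
   vertex 5.9 4.2 3.4
   vertex 2.3 3.9 5.0
  endloop
 endfacet
 facet normal -0.966 0.108 0.235
  outer loop
   vertex 2.1 5.8 3.3
   vertex 1.0 0.1 1.4
   vertex 2.3 3.9 5.0
  endloop
 endfacet
 facet normal 0.132 0.669 0.732
  outer loop
   vertex 2.1 5.8 3.3
   vertex 2.3 3.9 5.0
   vertex 2.7 5.9 3.1
  endloop
 endfacet
 facet normal -0.707 0.343 -0.618
  outer loop
   vertex 2.1 5.8 3.3
   vertex 3.8 4.8 0.8
   vertex 1.0 0.1 1.4
  endloop
 endfacet
 facet normal -0.308 0.793 -0.526
  outer loop
   vertex 2.1 5.8 3.3
   vertex 2.7 5.9 3.1
   vertex 3.8 4.8 0.8
  endloop
 endfacet
 facet normal -0.226 0.011 -0.974
  outer loop
   vertex 4.9 0.7 0.5
   vertex 1.0 0.1 1.4
   vertex 3.8 4.8 0.8
  endloop
 endfacet
 facet normal 0.781 0.251 -0.572
  outer loop
   vertex 4.9 0.7 0.5
   vertex 3.8 4.8 0.8
   vertex 5.9 4.2 3.4
  endloop
 endfacet
 facet normal 0.212 -0.930 0.299
  outer loop
   vertex 4.9 0.7 0.5
   vertex 3.5 1.7 4.6
   vertex 1.0 0.1 1.4
  endloop
 endfacet
 facet normal 0.634 -0.260 0.728
  outer loop
   vertex 4.0 1.8 4.2
   vertex 5.9 4.2 3.4
   vertex 3.5 1.7 4.6
  endloop
 endfacet
 facet normal 0.789 -0.510 0.343
  outer loop
   vertex 4.0 1.8 4.2
   vertex 4.9 0.7 0.5
   vertex 5.9 4.2 3.4
  endloop
 endfacet
 facet normal 0.447 -0.822 0.353
  outer loop
   vertex 4.0 1.8 4.2
   vertex 3.5 1.7 4.6
   vertex 4.9 0.7 0.5
  endloop
 endfacet
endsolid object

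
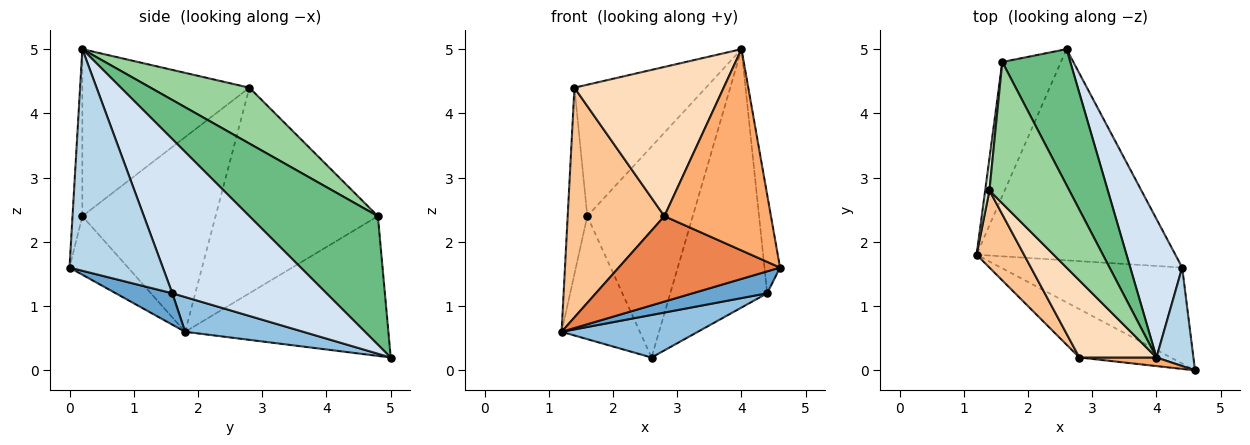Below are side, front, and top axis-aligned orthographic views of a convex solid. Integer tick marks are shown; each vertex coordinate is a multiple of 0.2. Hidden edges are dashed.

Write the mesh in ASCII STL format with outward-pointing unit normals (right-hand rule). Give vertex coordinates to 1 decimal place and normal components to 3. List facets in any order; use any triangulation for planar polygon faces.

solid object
 facet normal 0.167 -0.220 -0.961
  outer loop
   vertex 4.4 1.6 1.2
   vertex 4.6 0.0 1.6
   vertex 1.2 1.8 0.6
  endloop
 endfacet
 facet normal 0.169 -0.195 -0.966
  outer loop
   vertex 4.4 1.6 1.2
   vertex 1.2 1.8 0.6
   vertex 2.6 5.0 0.2
  endloop
 endfacet
 facet normal 0.973 0.162 0.162
  outer loop
   vertex 4.4 1.6 1.2
   vertex 4.0 0.2 5.0
   vertex 4.6 0.0 1.6
  endloop
 endfacet
 facet normal 0.814 0.512 0.274
  outer loop
   vertex 4.4 1.6 1.2
   vertex 2.6 5.0 0.2
   vertex 4.0 0.2 5.0
  endloop
 endfacet
 facet normal -0.301 -0.830 -0.470
  outer loop
   vertex 2.8 0.2 2.4
   vertex 1.2 1.8 0.6
   vertex 4.6 0.0 1.6
  endloop
 endfacet
 facet normal -0.092 -0.995 0.042
  outer loop
   vertex 2.8 0.2 2.4
   vertex 4.6 0.0 1.6
   vertex 4.0 0.2 5.0
  endloop
 endfacet
 facet normal -0.794 -0.576 0.193
  outer loop
   vertex 2.8 0.2 2.4
   vertex 1.4 2.8 4.4
   vertex 1.2 1.8 0.6
  endloop
 endfacet
 facet normal -0.705 -0.630 0.325
  outer loop
   vertex 2.8 0.2 2.4
   vertex 4.0 0.2 5.0
   vertex 1.4 2.8 4.4
  endloop
 endfacet
 facet normal 0.715 0.587 0.379
  outer loop
   vertex 1.6 4.8 2.4
   vertex 4.0 0.2 5.0
   vertex 2.6 5.0 0.2
  endloop
 endfacet
 facet normal 0.456 0.606 0.652
  outer loop
   vertex 1.6 4.8 2.4
   vertex 1.4 2.8 4.4
   vertex 4.0 0.2 5.0
  endloop
 endfacet
 facet normal -0.869 0.335 -0.365
  outer loop
   vertex 1.6 4.8 2.4
   vertex 2.6 5.0 0.2
   vertex 1.2 1.8 0.6
  endloop
 endfacet
 facet normal -0.993 0.120 0.021
  outer loop
   vertex 1.6 4.8 2.4
   vertex 1.2 1.8 0.6
   vertex 1.4 2.8 4.4
  endloop
 endfacet
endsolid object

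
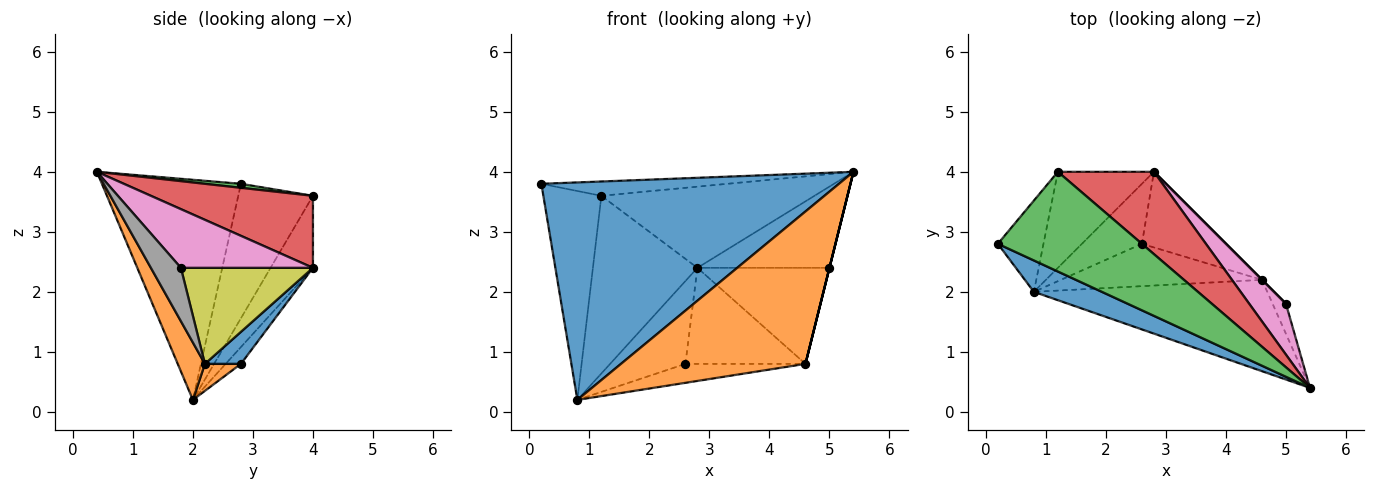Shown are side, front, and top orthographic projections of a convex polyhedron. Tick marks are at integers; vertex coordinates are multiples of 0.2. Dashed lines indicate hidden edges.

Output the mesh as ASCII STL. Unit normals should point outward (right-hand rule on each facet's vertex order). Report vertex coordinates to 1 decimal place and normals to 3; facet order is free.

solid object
 facet normal -0.420 -0.898 0.130
  outer loop
   vertex 0.8 2.0 0.2
   vertex 5.4 0.4 4.0
   vertex 0.2 2.8 3.8
  endloop
 endfacet
 facet normal 0.125 -0.851 -0.510
  outer loop
   vertex 4.6 2.2 0.8
   vertex 5.4 0.4 4.0
   vertex 0.8 2.0 0.2
  endloop
 endfacet
 facet normal 0.027 0.142 0.989
  outer loop
   vertex 1.2 4.0 3.6
   vertex 0.2 2.8 3.8
   vertex 5.4 0.4 4.0
  endloop
 endfacet
 facet normal 0.471 0.619 0.628
  outer loop
   vertex 1.2 4.0 3.6
   vertex 5.4 0.4 4.0
   vertex 2.8 4.0 2.4
  endloop
 endfacet
 facet normal -0.763 0.593 -0.259
  outer loop
   vertex 1.2 4.0 3.6
   vertex 0.8 2.0 0.2
   vertex 0.2 2.8 3.8
  endloop
 endfacet
 facet normal -0.336 0.829 -0.448
  outer loop
   vertex 1.2 4.0 3.6
   vertex 2.8 4.0 2.4
   vertex 0.8 2.0 0.2
  endloop
 endfacet
 facet normal 0.647 0.647 0.404
  outer loop
   vertex 5.0 1.8 2.4
   vertex 2.8 4.0 2.4
   vertex 5.4 0.4 4.0
  endloop
 endfacet
 facet normal 0.970 0.000 -0.243
  outer loop
   vertex 5.0 1.8 2.4
   vertex 5.4 0.4 4.0
   vertex 4.6 2.2 0.8
  endloop
 endfacet
 facet normal 0.707 0.707 0.000
  outer loop
   vertex 5.0 1.8 2.4
   vertex 4.6 2.2 0.8
   vertex 2.8 4.0 2.4
  endloop
 endfacet
 facet normal -0.162 0.799 -0.579
  outer loop
   vertex 2.6 2.8 0.8
   vertex 0.8 2.0 0.2
   vertex 2.8 4.0 2.4
  endloop
 endfacet
 facet normal 0.229 0.765 -0.602
  outer loop
   vertex 2.6 2.8 0.8
   vertex 2.8 4.0 2.4
   vertex 4.6 2.2 0.8
  endloop
 endfacet
 facet normal 0.122 0.406 -0.906
  outer loop
   vertex 2.6 2.8 0.8
   vertex 4.6 2.2 0.8
   vertex 0.8 2.0 0.2
  endloop
 endfacet
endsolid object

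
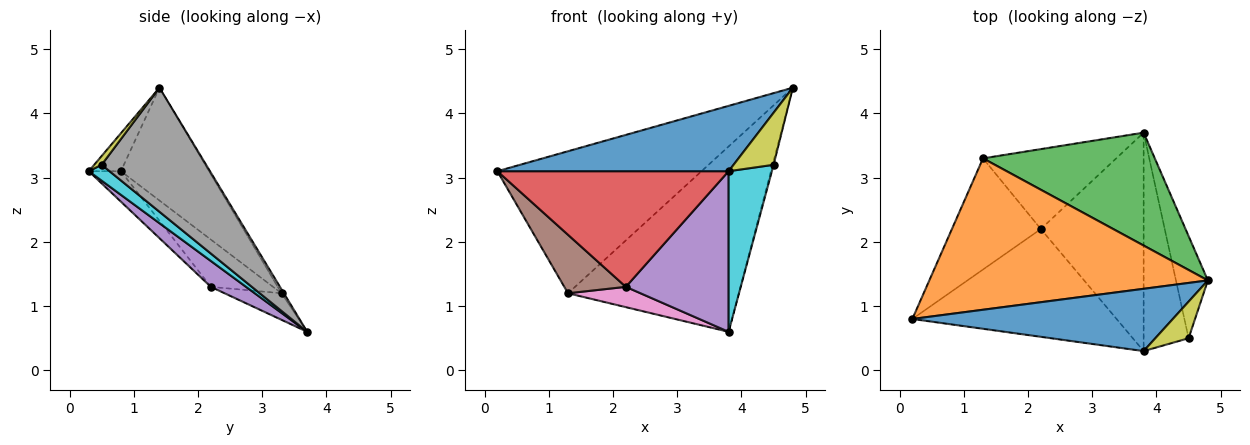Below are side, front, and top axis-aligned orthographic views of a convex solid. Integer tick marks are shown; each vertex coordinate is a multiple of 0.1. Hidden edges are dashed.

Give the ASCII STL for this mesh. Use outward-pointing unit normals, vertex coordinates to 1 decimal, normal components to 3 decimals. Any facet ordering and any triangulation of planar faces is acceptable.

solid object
 facet normal -0.100 -0.720 0.686
  outer loop
   vertex 3.8 0.3 3.1
   vertex 4.8 1.4 4.4
   vertex 0.2 0.8 3.1
  endloop
 endfacet
 facet normal -0.283 0.656 0.699
  outer loop
   vertex 1.3 3.3 1.2
   vertex 0.2 0.8 3.1
   vertex 4.8 1.4 4.4
  endloop
 endfacet
 facet normal -0.012 0.854 0.520
  outer loop
   vertex 1.3 3.3 1.2
   vertex 4.8 1.4 4.4
   vertex 3.8 3.7 0.6
  endloop
 endfacet
 facet normal -0.101 -0.728 -0.678
  outer loop
   vertex 2.2 2.2 1.3
   vertex 3.8 0.3 3.1
   vertex 0.2 0.8 3.1
  endloop
 endfacet
 facet normal 0.199 -0.581 -0.790
  outer loop
   vertex 2.2 2.2 1.3
   vertex 3.8 3.7 0.6
   vertex 3.8 0.3 3.1
  endloop
 endfacet
 facet normal -0.426 -0.421 -0.801
  outer loop
   vertex 2.2 2.2 1.3
   vertex 0.2 0.8 3.1
   vertex 1.3 3.3 1.2
  endloop
 endfacet
 facet normal -0.190 -0.242 -0.952
  outer loop
   vertex 2.2 2.2 1.3
   vertex 1.3 3.3 1.2
   vertex 3.8 3.7 0.6
  endloop
 endfacet
 facet normal 0.968 0.009 -0.249
  outer loop
   vertex 4.5 0.5 3.2
   vertex 3.8 3.7 0.6
   vertex 4.8 1.4 4.4
  endloop
 endfacet
 facet normal 0.150 -0.809 0.569
  outer loop
   vertex 4.5 0.5 3.2
   vertex 4.8 1.4 4.4
   vertex 3.8 0.3 3.1
  endloop
 endfacet
 facet normal 0.274 -0.570 -0.775
  outer loop
   vertex 4.5 0.5 3.2
   vertex 3.8 0.3 3.1
   vertex 3.8 3.7 0.6
  endloop
 endfacet
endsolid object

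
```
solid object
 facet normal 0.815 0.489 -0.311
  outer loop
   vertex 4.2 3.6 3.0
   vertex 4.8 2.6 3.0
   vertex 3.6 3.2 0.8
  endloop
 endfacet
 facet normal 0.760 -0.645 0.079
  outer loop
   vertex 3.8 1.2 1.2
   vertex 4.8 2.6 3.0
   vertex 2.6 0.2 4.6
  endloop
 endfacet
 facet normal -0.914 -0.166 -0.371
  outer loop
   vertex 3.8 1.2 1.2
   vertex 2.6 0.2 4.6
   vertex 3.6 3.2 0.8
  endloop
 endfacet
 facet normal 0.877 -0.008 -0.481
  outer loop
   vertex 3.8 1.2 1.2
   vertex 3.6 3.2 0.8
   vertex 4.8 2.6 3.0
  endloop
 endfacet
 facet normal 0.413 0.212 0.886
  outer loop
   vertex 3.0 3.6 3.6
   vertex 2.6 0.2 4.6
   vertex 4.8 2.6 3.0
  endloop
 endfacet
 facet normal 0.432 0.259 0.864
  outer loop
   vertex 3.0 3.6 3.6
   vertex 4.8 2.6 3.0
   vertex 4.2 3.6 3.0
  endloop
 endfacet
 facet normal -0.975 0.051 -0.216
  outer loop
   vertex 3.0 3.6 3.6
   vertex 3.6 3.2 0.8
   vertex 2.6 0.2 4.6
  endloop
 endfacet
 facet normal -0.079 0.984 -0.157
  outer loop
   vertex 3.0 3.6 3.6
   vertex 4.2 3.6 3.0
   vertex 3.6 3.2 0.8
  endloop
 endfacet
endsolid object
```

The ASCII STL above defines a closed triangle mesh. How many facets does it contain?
8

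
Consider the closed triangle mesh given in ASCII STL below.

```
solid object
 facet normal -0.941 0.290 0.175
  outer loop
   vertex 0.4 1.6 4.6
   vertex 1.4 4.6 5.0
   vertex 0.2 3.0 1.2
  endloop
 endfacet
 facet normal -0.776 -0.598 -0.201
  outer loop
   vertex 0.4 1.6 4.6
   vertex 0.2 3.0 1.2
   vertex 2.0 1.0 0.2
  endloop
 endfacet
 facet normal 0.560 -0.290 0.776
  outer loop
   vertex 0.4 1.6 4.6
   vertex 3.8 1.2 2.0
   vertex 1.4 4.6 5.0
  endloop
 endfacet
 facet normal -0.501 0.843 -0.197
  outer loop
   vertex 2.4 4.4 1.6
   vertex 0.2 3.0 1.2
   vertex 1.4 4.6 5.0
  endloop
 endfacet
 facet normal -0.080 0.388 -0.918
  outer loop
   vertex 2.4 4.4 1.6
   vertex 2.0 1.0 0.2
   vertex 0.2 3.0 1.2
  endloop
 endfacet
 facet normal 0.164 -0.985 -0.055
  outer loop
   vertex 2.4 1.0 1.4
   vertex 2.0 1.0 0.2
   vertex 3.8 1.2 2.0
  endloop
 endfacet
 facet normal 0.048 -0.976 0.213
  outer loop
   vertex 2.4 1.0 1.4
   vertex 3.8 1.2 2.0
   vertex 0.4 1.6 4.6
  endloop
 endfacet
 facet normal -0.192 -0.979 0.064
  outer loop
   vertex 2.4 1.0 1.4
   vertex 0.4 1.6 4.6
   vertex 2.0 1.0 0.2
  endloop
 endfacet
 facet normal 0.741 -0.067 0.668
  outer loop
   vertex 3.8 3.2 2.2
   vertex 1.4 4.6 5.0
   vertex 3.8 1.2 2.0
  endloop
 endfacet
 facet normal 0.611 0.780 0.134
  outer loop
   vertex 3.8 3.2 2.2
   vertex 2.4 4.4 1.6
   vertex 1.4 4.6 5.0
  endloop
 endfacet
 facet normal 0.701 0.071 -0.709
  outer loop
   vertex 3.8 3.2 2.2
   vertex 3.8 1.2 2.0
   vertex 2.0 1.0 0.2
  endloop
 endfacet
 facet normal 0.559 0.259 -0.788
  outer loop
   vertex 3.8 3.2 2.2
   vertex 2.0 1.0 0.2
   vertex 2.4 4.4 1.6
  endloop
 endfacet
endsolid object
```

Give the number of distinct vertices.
8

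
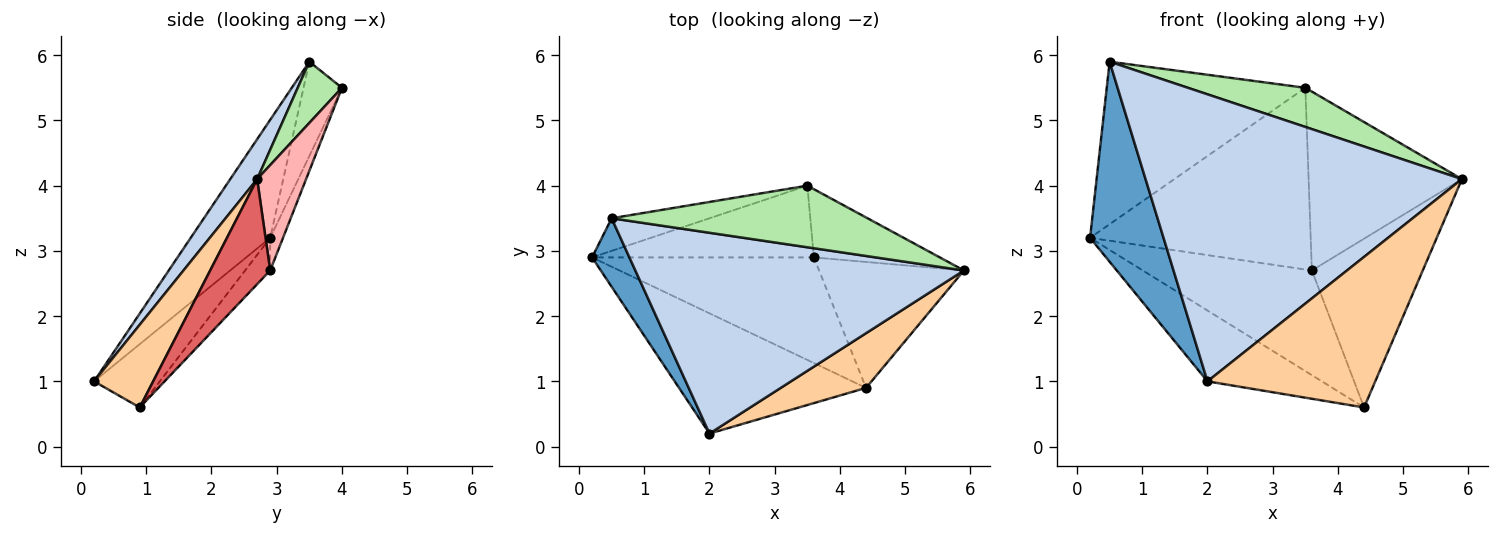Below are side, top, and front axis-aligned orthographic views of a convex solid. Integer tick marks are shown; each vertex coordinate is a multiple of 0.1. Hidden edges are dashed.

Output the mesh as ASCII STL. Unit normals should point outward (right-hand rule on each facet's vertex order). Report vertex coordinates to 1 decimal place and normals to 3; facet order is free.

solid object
 facet normal -0.715 -0.661 0.226
  outer loop
   vertex 0.5 3.5 5.9
   vertex 0.2 2.9 3.2
   vertex 2.0 0.2 1.0
  endloop
 endfacet
 facet normal 0.069 -0.817 0.572
  outer loop
   vertex 0.5 3.5 5.9
   vertex 2.0 0.2 1.0
   vertex 5.9 2.7 4.1
  endloop
 endfacet
 facet normal -0.280 0.487 -0.827
  outer loop
   vertex 4.4 0.9 0.6
   vertex 2.0 0.2 1.0
   vertex 0.2 2.9 3.2
  endloop
 endfacet
 facet normal 0.314 -0.892 0.324
  outer loop
   vertex 4.4 0.9 0.6
   vertex 5.9 2.7 4.1
   vertex 2.0 0.2 1.0
  endloop
 endfacet
 facet normal -0.186 0.963 -0.193
  outer loop
   vertex 3.5 4.0 5.5
   vertex 0.2 2.9 3.2
   vertex 0.5 3.5 5.9
  endloop
 endfacet
 facet normal 0.198 -0.526 0.827
  outer loop
   vertex 3.5 4.0 5.5
   vertex 0.5 3.5 5.9
   vertex 5.9 2.7 4.1
  endloop
 endfacet
 facet normal 0.398 0.735 -0.549
  outer loop
   vertex 3.6 2.9 2.7
   vertex 5.9 2.7 4.1
   vertex 4.4 0.9 0.6
  endloop
 endfacet
 facet normal 0.286 0.895 -0.342
  outer loop
   vertex 3.6 2.9 2.7
   vertex 3.5 4.0 5.5
   vertex 5.9 2.7 4.1
  endloop
 endfacet
 facet normal -0.104 0.700 -0.706
  outer loop
   vertex 3.6 2.9 2.7
   vertex 4.4 0.9 0.6
   vertex 0.2 2.9 3.2
  endloop
 endfacet
 facet normal -0.054 0.929 -0.367
  outer loop
   vertex 3.6 2.9 2.7
   vertex 0.2 2.9 3.2
   vertex 3.5 4.0 5.5
  endloop
 endfacet
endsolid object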